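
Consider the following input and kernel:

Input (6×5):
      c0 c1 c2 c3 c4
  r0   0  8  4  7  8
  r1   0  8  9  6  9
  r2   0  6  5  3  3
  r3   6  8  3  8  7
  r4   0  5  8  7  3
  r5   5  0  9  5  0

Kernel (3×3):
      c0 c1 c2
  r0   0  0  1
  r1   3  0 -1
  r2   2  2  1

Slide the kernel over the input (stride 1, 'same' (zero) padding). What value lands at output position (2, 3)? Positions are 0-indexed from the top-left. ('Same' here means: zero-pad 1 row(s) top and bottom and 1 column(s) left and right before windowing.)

The receptive field on the zero-padded input at this output position is [9 6 9 / 5 3 3 / 3 8 7]. Elementwise product with the kernel and sum: 9·1 + 5·3 + 3·-1 + 3·2 + 8·2 + 7·1.

50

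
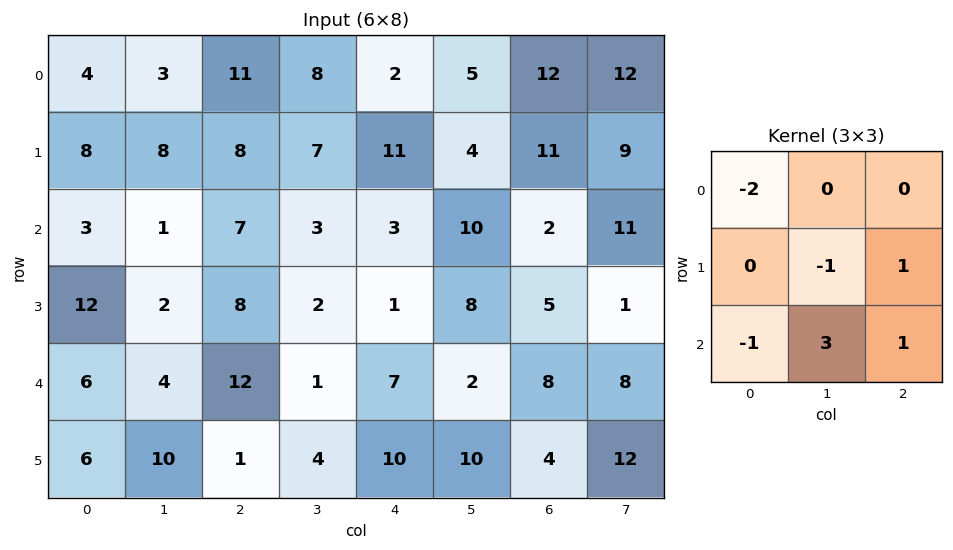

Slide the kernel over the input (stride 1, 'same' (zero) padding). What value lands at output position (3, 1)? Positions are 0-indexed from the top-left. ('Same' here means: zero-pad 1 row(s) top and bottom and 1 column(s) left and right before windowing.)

The receptive field on the zero-padded input at this output position is [3 1 7 / 12 2 8 / 6 4 12]. Elementwise product with the kernel and sum: 3·-2 + 2·-1 + 8·1 + 6·-1 + 4·3 + 12·1.

18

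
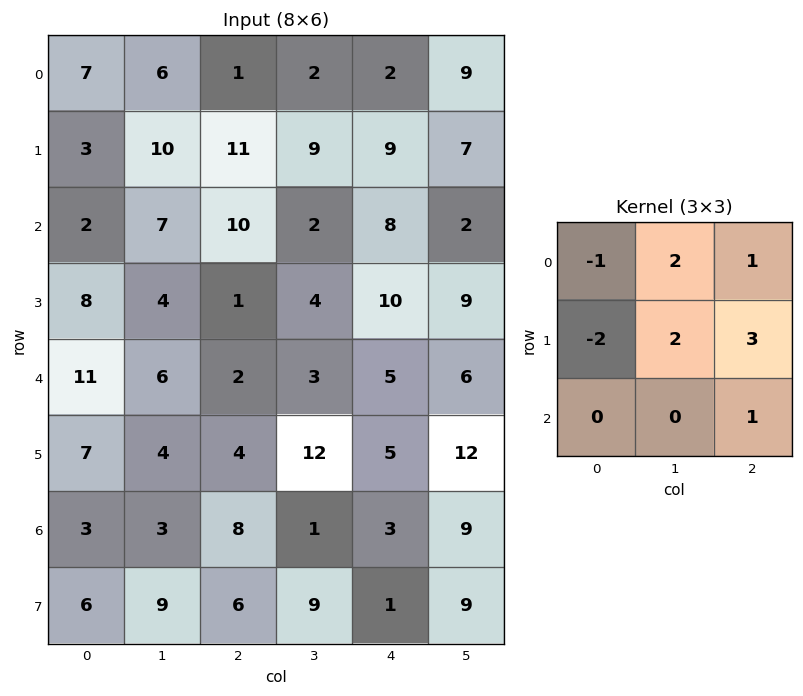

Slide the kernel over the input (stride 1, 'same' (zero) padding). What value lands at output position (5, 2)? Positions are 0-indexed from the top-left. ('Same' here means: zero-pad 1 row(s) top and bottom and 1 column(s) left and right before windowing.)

38

The receptive field on the zero-padded input at this output position is [6 2 3 / 4 4 12 / 3 8 1]. Elementwise product with the kernel and sum: 6·-1 + 2·2 + 3·1 + 4·-2 + 4·2 + 12·3 + 1·1.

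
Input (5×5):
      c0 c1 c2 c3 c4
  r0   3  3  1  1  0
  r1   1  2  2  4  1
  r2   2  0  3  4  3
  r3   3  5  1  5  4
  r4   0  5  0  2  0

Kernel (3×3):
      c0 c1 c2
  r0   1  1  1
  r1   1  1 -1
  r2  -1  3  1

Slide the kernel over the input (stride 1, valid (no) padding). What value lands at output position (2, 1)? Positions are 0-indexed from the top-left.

The receptive field on the input at this output position is [0 3 4 / 5 1 5 / 5 0 2]. Elementwise product with the kernel and sum: 0·1 + 3·1 + 4·1 + 5·1 + 1·1 + 5·-1 + 5·-1 + 0·3 + 2·1.

5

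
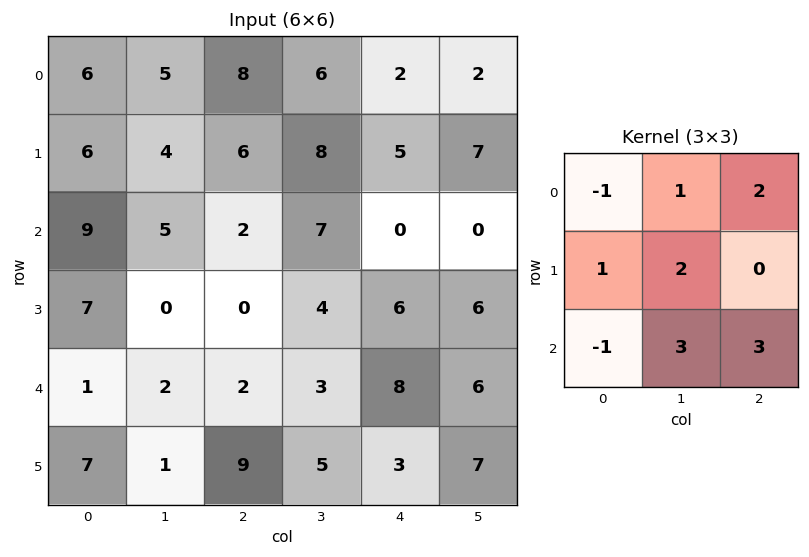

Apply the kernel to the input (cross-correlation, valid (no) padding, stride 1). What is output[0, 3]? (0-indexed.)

11

The receptive field on the input at this output position is [6 2 2 / 8 5 7 / 7 0 0]. Elementwise product with the kernel and sum: 6·-1 + 2·1 + 2·2 + 8·1 + 5·2 + 7·-1 + 0·3 + 0·3.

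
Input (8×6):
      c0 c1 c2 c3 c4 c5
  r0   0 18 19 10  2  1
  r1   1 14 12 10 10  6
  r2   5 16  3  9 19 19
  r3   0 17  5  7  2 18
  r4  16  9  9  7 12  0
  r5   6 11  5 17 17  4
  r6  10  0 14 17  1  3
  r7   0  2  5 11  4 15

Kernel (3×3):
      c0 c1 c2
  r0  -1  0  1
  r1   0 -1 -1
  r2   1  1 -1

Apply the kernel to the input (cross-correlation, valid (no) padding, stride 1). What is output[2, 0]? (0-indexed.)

The receptive field on the input at this output position is [5 16 3 / 0 17 5 / 16 9 9]. Elementwise product with the kernel and sum: 5·-1 + 3·1 + 17·-1 + 5·-1 + 16·1 + 9·1 + 9·-1.

-8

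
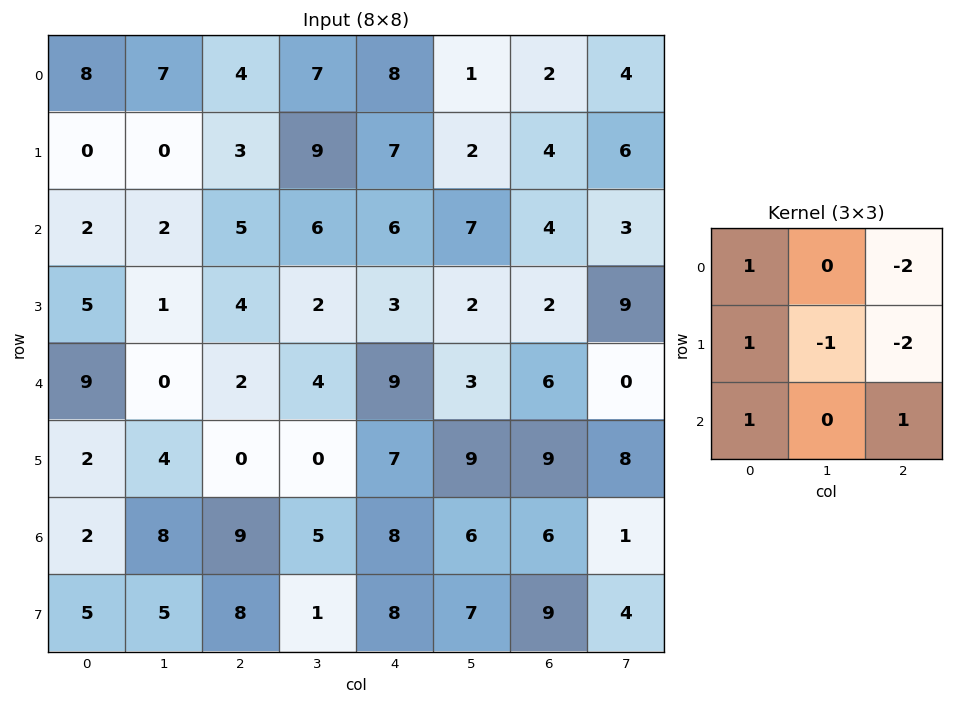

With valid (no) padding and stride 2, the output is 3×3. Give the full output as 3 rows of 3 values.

1 -21 11
-1 0 10
14 -13 -9

Output[0,0]: The receptive field on the input at this output position is [8 7 4 / 0 0 3 / 2 2 5]. Elementwise product with the kernel and sum: 8·1 + 4·-2 + 0·1 + 0·-1 + 3·-2 + 2·1 + 5·1.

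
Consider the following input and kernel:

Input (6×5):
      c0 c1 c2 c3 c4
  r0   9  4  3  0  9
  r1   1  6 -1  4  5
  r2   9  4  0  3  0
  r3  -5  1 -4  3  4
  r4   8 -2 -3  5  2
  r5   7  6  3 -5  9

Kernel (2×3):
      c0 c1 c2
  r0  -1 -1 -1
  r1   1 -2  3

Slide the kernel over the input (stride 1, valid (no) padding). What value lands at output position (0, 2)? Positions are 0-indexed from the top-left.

-6

The receptive field on the input at this output position is [3 0 9 / -1 4 5]. Elementwise product with the kernel and sum: 3·-1 + 0·-1 + 9·-1 + -1·1 + 4·-2 + 5·3.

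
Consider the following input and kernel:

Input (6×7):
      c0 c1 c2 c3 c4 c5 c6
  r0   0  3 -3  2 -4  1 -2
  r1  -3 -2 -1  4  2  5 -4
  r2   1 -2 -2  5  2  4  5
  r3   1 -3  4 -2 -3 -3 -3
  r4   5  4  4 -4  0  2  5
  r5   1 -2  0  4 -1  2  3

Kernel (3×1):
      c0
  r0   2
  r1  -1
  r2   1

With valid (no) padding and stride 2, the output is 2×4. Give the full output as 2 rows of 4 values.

Output[0,0]: The receptive field on the input at this output position is [0 / -3 / 1]. Elementwise product with the kernel and sum: 0·2 + -3·-1 + 1·1.

4 -7 -8 5
6 -4 7 18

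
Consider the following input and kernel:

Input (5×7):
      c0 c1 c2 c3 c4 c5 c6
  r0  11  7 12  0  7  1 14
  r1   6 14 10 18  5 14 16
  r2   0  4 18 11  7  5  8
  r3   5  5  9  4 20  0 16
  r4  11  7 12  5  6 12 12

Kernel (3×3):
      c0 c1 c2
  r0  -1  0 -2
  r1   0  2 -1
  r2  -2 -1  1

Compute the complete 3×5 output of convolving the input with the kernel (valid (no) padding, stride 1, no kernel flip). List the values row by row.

-3 -20 -35 -30 -34
-42 -40 -7 -65 -59
-52 -33 -67 15 -51

Output[0,0]: The receptive field on the input at this output position is [11 7 12 / 6 14 10 / 0 4 18]. Elementwise product with the kernel and sum: 11·-1 + 12·-2 + 14·2 + 10·-1 + 0·-2 + 4·-1 + 18·1.
Output[0,1]: The receptive field on the input at this output position is [7 12 0 / 14 10 18 / 4 18 11]. Elementwise product with the kernel and sum: 7·-1 + 0·-2 + 10·2 + 18·-1 + 4·-2 + 18·-1 + 11·1.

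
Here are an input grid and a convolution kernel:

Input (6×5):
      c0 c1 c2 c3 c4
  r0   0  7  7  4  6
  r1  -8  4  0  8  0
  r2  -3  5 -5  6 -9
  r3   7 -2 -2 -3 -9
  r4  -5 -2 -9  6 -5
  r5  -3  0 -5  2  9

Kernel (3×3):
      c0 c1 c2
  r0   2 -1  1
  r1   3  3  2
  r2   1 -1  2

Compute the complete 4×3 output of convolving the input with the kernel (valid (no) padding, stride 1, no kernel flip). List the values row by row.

-30 61 11
-19 22 -40
-26 22 -83
-38 -17 -18

Output[0,0]: The receptive field on the input at this output position is [0 7 7 / -8 4 0 / -3 5 -5]. Elementwise product with the kernel and sum: 0·2 + 7·-1 + 7·1 + -8·3 + 4·3 + 0·2 + -3·1 + 5·-1 + -5·2.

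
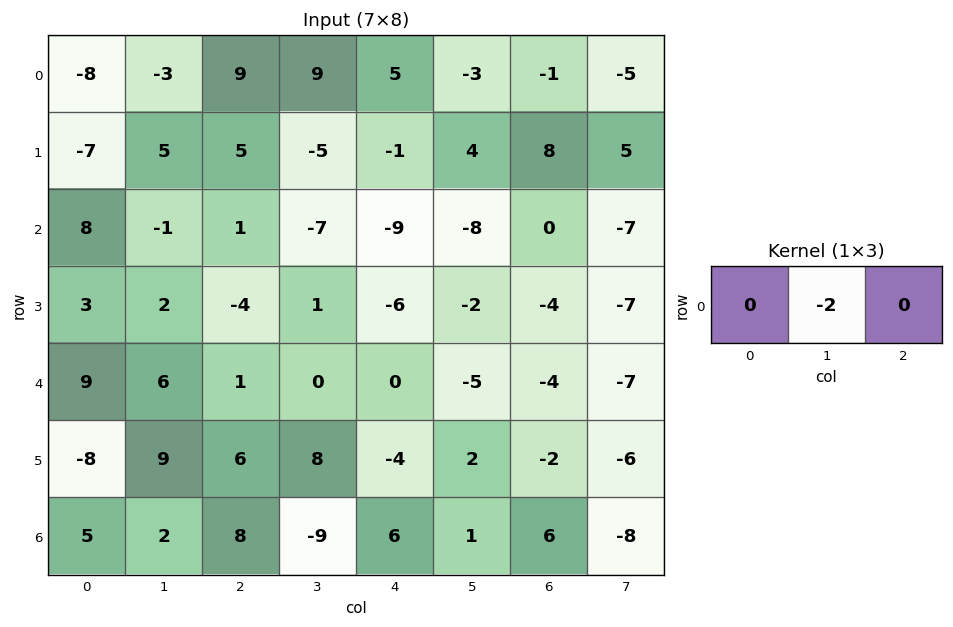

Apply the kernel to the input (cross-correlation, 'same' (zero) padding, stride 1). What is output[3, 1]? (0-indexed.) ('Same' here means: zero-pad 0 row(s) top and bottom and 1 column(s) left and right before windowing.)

-4

The receptive field on the zero-padded input at this output position is [3 2 -4]. Elementwise product with the kernel and sum: 2·-2.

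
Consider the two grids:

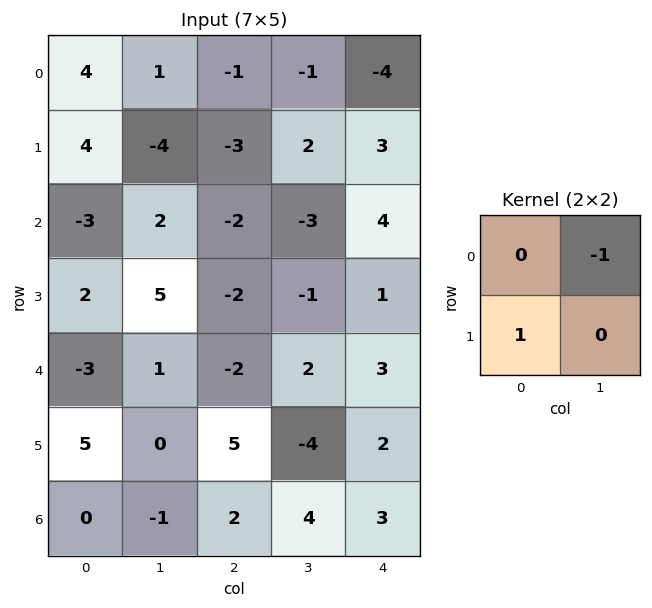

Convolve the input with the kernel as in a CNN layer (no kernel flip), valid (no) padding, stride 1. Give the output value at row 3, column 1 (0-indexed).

3

The receptive field on the input at this output position is [5 -2 / 1 -2]. Elementwise product with the kernel and sum: -2·-1 + 1·1.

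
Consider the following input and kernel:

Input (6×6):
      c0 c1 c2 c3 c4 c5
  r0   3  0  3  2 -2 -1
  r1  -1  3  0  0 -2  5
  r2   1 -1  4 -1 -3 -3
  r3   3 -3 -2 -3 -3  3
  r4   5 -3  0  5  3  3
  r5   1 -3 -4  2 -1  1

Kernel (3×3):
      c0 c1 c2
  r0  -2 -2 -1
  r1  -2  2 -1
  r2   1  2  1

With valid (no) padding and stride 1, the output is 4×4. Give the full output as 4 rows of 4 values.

2 -8 -7 -18
-17 -5 -16 -8
-15 2 11 22
-23 5 19 3

Output[0,0]: The receptive field on the input at this output position is [3 0 3 / -1 3 0 / 1 -1 4]. Elementwise product with the kernel and sum: 3·-2 + 0·-2 + 3·-1 + -1·-2 + 3·2 + 0·-1 + 1·1 + -1·2 + 4·1.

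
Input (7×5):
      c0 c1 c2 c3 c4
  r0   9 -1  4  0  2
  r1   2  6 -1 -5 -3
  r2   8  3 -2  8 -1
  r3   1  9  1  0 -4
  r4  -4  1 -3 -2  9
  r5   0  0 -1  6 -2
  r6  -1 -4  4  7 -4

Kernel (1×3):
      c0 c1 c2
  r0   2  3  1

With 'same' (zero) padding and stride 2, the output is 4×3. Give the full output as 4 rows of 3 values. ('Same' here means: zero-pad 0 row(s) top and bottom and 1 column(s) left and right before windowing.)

26 10 6
27 8 13
-11 -9 23
-7 11 2

Output[0,0]: The receptive field on the zero-padded input at this output position is [0 9 -1]. Elementwise product with the kernel and sum: 0·2 + 9·3 + -1·1.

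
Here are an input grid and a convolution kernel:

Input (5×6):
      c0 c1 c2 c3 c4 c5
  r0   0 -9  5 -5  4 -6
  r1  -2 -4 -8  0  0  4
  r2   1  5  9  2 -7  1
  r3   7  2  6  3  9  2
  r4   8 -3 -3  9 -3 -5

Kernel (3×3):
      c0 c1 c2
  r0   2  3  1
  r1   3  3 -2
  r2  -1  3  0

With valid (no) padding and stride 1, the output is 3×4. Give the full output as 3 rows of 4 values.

Output[0,0]: The receptive field on the input at this output position is [0 -9 5 / -2 -4 -8 / 1 5 9]. Elementwise product with the kernel and sum: 0·2 + -9·3 + 5·1 + -2·3 + -4·3 + -8·-2 + 1·-1 + 5·3.
Output[0,1]: The receptive field on the input at this output position is [-9 5 -5 / -4 -8 0 / 5 9 2]. Elementwise product with the kernel and sum: -9·2 + 5·3 + -5·1 + -4·3 + -8·3 + 0·-2 + 5·-1 + 9·3.

-10 -22 -28 -35
-25 22 34 11
24 51 56 -2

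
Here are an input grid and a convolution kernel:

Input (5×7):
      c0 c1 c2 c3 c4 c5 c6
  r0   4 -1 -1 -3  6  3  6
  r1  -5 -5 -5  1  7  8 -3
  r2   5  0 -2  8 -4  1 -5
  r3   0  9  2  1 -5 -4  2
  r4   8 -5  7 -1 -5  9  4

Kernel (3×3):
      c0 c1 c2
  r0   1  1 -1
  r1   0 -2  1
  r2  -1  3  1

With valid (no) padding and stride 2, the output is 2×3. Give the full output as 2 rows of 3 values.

2 17 -14
-25 -12 48

Output[0,0]: The receptive field on the input at this output position is [4 -1 -1 / -5 -5 -5 / 5 0 -2]. Elementwise product with the kernel and sum: 4·1 + -1·1 + -1·-1 + -5·-2 + -5·1 + 5·-1 + 0·3 + -2·1.
Output[0,1]: The receptive field on the input at this output position is [-1 -3 6 / -5 1 7 / -2 8 -4]. Elementwise product with the kernel and sum: -1·1 + -3·1 + 6·-1 + 1·-2 + 7·1 + -2·-1 + 8·3 + -4·1.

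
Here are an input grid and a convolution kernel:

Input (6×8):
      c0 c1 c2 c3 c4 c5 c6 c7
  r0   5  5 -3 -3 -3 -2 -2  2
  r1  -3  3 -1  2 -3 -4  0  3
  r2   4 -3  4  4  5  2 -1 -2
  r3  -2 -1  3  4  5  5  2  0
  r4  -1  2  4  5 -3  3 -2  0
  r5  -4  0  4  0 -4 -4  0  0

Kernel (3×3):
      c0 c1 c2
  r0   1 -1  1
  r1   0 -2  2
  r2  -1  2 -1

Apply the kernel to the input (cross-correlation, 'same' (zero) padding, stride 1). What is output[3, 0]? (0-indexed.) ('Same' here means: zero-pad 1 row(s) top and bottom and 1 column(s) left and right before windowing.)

-9

The receptive field on the zero-padded input at this output position is [0 4 -3 / 0 -2 -1 / 0 -1 2]. Elementwise product with the kernel and sum: 0·1 + 4·-1 + -3·1 + -2·-2 + -1·2 + 0·-1 + -1·2 + 2·-1.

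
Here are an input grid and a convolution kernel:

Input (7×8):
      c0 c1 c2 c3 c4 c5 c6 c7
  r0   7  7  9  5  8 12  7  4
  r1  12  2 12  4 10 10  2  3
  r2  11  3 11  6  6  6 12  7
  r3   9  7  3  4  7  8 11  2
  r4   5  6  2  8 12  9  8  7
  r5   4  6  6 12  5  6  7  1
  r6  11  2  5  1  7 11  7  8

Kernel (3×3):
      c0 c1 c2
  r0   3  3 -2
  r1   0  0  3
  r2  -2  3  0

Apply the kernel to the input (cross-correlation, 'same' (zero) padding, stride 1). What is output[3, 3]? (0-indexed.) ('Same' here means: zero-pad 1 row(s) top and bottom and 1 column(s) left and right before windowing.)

80

The receptive field on the zero-padded input at this output position is [11 6 6 / 3 4 7 / 2 8 12]. Elementwise product with the kernel and sum: 11·3 + 6·3 + 6·-2 + 7·3 + 2·-2 + 8·3.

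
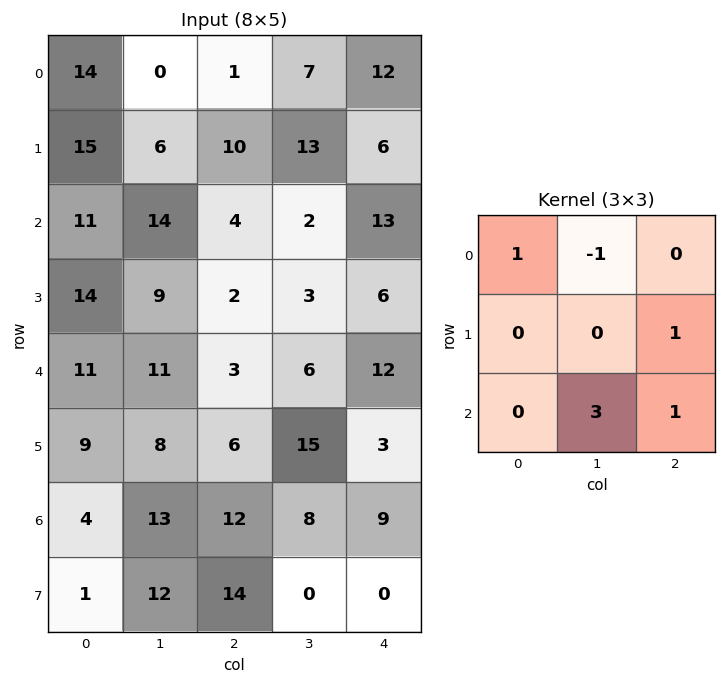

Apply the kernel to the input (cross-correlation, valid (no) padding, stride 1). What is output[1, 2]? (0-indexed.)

25

The receptive field on the input at this output position is [10 13 6 / 4 2 13 / 2 3 6]. Elementwise product with the kernel and sum: 10·1 + 13·-1 + 13·1 + 3·3 + 6·1.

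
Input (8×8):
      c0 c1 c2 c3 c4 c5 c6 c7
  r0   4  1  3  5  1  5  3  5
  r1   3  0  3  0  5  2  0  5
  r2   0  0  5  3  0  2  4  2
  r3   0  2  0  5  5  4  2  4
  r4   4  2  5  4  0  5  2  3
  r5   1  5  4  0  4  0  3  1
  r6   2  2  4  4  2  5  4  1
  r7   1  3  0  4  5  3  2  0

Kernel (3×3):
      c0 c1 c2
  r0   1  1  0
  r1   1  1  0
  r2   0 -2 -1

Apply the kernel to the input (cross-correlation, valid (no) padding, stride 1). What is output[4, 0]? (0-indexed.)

4

The receptive field on the input at this output position is [4 2 5 / 1 5 4 / 2 2 4]. Elementwise product with the kernel and sum: 4·1 + 2·1 + 1·1 + 5·1 + 2·-2 + 4·-1.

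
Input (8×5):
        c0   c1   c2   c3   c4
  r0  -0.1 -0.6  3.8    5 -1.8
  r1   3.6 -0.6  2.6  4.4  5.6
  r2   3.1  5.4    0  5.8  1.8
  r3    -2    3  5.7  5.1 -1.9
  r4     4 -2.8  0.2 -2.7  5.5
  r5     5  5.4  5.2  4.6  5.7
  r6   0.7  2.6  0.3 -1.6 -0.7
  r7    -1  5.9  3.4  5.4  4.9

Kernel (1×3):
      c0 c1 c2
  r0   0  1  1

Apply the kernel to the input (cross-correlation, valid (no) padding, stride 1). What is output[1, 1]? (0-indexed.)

7

The receptive field on the input at this output position is [-0.6 2.6 4.4]. Elementwise product with the kernel and sum: 2.6·1 + 4.4·1.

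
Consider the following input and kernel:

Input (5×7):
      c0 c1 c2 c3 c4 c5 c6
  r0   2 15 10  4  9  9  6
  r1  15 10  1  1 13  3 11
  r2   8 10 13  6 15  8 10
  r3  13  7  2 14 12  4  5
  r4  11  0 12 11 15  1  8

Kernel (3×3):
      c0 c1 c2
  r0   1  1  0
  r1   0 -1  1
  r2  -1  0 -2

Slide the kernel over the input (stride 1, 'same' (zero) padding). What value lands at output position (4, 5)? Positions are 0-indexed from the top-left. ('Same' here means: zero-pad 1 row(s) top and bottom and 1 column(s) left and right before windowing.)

23

The receptive field on the zero-padded input at this output position is [12 4 5 / 15 1 8 / 0 0 0]. Elementwise product with the kernel and sum: 12·1 + 4·1 + 1·-1 + 8·1 + 0·-1 + 0·-2.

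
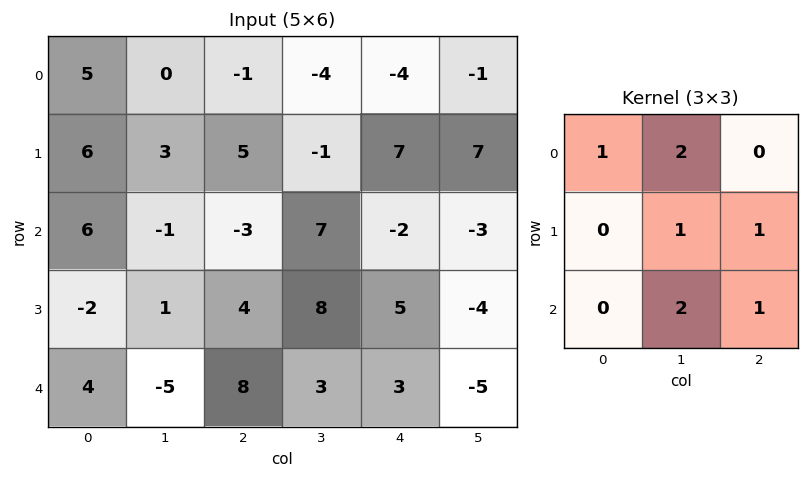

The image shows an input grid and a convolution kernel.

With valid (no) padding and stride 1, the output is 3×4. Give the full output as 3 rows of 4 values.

8 3 9 -5
14 33 29 14
7 24 33 5

Output[0,0]: The receptive field on the input at this output position is [5 0 -1 / 6 3 5 / 6 -1 -3]. Elementwise product with the kernel and sum: 5·1 + 0·2 + 3·1 + 5·1 + -1·2 + -3·1.
Output[0,1]: The receptive field on the input at this output position is [0 -1 -4 / 3 5 -1 / -1 -3 7]. Elementwise product with the kernel and sum: 0·1 + -1·2 + 5·1 + -1·1 + -3·2 + 7·1.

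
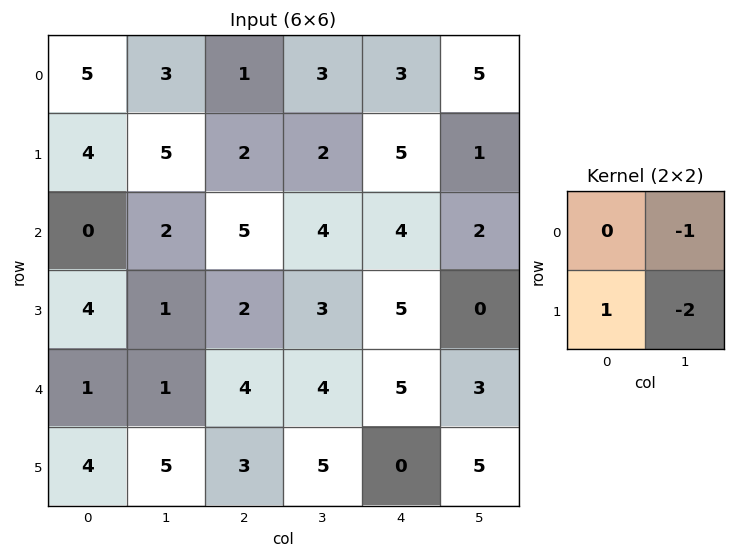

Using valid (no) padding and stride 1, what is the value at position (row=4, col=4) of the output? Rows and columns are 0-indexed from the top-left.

The receptive field on the input at this output position is [5 3 / 0 5]. Elementwise product with the kernel and sum: 3·-1 + 0·1 + 5·-2.

-13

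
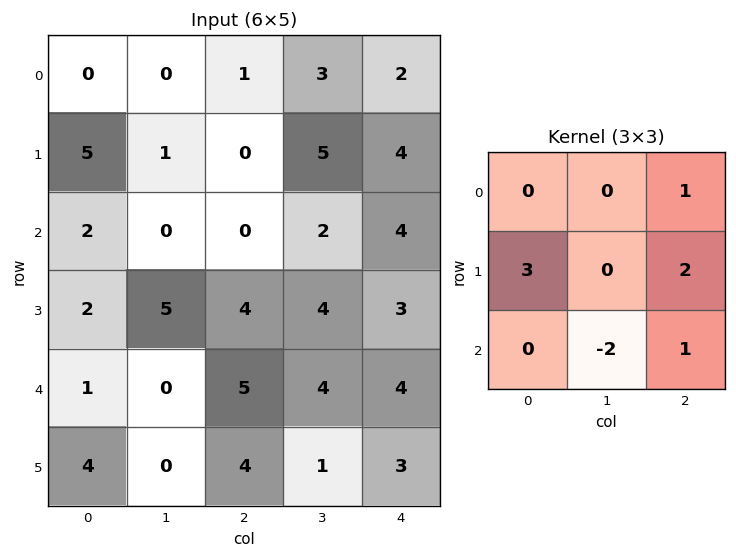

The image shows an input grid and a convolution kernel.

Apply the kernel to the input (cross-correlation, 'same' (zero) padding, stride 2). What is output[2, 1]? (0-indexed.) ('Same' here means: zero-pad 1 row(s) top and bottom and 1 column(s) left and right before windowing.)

5

The receptive field on the zero-padded input at this output position is [5 4 4 / 0 5 4 / 0 4 1]. Elementwise product with the kernel and sum: 4·1 + 0·3 + 4·2 + 4·-2 + 1·1.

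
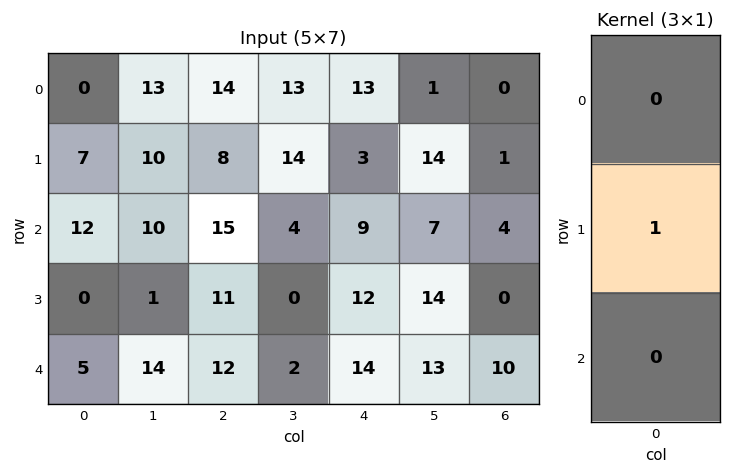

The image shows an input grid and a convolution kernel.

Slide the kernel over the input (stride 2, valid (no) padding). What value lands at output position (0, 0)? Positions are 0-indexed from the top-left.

7

The receptive field on the input at this output position is [0 / 7 / 12]. Elementwise product with the kernel and sum: 7·1.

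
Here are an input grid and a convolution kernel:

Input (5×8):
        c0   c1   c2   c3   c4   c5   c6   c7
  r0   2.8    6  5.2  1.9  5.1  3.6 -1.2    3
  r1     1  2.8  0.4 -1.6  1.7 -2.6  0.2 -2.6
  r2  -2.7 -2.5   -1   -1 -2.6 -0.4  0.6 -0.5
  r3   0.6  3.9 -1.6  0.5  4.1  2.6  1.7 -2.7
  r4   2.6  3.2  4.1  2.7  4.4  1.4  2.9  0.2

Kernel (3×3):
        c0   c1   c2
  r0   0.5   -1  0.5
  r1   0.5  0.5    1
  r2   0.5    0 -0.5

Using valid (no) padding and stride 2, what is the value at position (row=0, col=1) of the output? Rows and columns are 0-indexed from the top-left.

The receptive field on the input at this output position is [5.2 1.9 5.1 / 0.4 -1.6 1.7 / -1 -1 -2.6]. Elementwise product with the kernel and sum: 5.2·0.5 + 1.9·-1 + 5.1·0.5 + 0.4·0.5 + -1.6·0.5 + 1.7·1 + -1·0.5 + -2.6·-0.5.

5.15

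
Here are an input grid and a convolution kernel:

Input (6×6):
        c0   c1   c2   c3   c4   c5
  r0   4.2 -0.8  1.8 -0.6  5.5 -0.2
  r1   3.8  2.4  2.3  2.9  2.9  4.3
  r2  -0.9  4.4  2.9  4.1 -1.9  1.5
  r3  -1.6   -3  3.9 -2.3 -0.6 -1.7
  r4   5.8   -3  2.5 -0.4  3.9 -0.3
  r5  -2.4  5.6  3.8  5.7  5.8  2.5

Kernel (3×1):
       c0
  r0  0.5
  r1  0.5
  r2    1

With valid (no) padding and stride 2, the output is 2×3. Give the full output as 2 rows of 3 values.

Output[0,0]: The receptive field on the input at this output position is [4.2 / 3.8 / -0.9]. Elementwise product with the kernel and sum: 4.2·0.5 + 3.8·0.5 + -0.9·1.
Output[0,1]: The receptive field on the input at this output position is [1.8 / 2.3 / 2.9]. Elementwise product with the kernel and sum: 1.8·0.5 + 2.3·0.5 + 2.9·1.

3.1 4.95 2.3
4.55 5.9 2.65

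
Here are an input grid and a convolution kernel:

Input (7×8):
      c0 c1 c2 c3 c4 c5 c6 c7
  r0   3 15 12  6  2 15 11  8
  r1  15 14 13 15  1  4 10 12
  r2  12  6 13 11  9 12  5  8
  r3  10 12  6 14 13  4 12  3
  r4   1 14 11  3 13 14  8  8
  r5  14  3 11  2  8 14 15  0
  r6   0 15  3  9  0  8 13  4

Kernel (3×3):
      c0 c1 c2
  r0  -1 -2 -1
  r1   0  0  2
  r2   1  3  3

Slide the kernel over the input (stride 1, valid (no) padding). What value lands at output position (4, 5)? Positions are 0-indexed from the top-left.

The receptive field on the input at this output position is [14 8 8 / 14 15 0 / 8 13 4]. Elementwise product with the kernel and sum: 14·-1 + 8·-2 + 8·-1 + 0·2 + 8·1 + 13·3 + 4·3.

21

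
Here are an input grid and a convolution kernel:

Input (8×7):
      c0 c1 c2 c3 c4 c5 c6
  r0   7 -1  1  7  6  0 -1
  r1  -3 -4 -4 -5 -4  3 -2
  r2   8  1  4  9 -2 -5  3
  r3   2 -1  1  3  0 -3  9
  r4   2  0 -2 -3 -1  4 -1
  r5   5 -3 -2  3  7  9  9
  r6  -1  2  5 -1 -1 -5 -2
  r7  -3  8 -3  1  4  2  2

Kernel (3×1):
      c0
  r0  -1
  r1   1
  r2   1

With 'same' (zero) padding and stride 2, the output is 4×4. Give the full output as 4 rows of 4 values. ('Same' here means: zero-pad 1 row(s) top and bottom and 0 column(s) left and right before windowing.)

Output[0,0]: The receptive field on the zero-padded input at this output position is [0 / 7 / -3]. Elementwise product with the kernel and sum: 0·-1 + 7·1 + -3·1.

4 -3 2 -3
13 9 2 14
5 -5 6 -1
-9 4 -4 -9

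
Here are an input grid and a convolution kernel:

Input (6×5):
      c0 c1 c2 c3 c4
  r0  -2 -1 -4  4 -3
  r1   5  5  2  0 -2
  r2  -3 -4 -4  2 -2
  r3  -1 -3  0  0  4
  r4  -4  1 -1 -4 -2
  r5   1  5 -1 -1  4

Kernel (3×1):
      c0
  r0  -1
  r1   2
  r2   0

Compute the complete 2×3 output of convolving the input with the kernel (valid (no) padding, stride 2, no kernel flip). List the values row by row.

12 8 -1
1 4 10

Output[0,0]: The receptive field on the input at this output position is [-2 / 5 / -3]. Elementwise product with the kernel and sum: -2·-1 + 5·2.
Output[0,1]: The receptive field on the input at this output position is [-4 / 2 / -4]. Elementwise product with the kernel and sum: -4·-1 + 2·2.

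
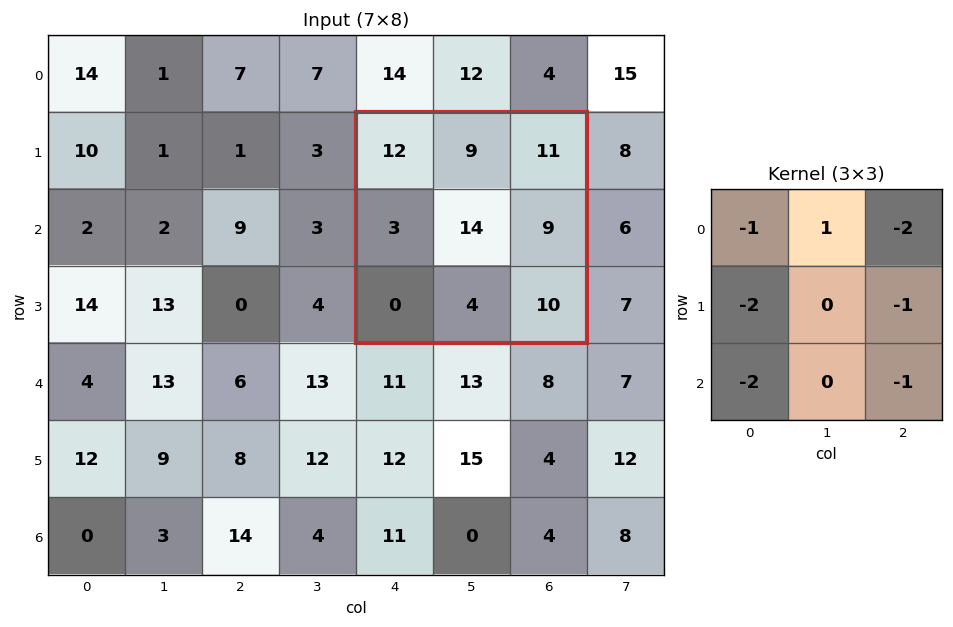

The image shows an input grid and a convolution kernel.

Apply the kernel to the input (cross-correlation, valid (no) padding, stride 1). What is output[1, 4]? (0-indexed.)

-50

The receptive field on the input at this output position is [12 9 11 / 3 14 9 / 0 4 10]. Elementwise product with the kernel and sum: 12·-1 + 9·1 + 11·-2 + 3·-2 + 9·-1 + 0·-2 + 10·-1.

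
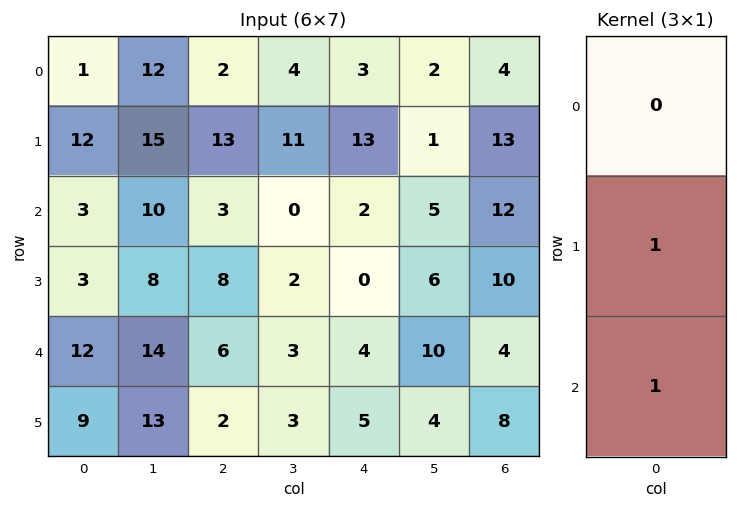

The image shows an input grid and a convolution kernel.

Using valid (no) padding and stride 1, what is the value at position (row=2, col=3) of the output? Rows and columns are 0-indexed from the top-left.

5

The receptive field on the input at this output position is [0 / 2 / 3]. Elementwise product with the kernel and sum: 2·1 + 3·1.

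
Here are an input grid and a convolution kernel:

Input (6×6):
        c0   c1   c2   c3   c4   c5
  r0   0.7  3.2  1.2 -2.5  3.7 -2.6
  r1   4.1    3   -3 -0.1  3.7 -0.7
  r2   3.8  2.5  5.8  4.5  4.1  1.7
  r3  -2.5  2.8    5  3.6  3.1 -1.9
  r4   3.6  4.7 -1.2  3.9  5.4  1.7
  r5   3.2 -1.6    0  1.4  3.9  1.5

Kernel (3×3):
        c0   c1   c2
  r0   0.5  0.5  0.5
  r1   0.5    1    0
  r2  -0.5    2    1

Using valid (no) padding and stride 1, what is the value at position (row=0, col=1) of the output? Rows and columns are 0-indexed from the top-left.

14.3

The receptive field on the input at this output position is [3.2 1.2 -2.5 / 3 -3 -0.1 / 2.5 5.8 4.5]. Elementwise product with the kernel and sum: 3.2·0.5 + 1.2·0.5 + -2.5·0.5 + 3·0.5 + -3·1 + 2.5·-0.5 + 5.8·2 + 4.5·1.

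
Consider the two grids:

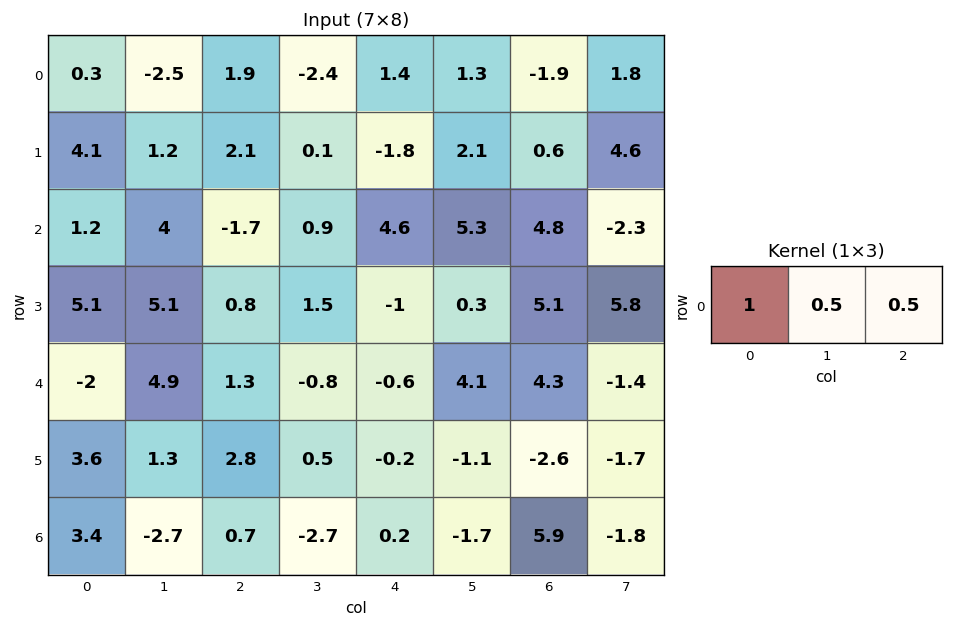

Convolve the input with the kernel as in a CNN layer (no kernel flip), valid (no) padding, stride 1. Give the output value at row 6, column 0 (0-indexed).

2.4

The receptive field on the input at this output position is [3.4 -2.7 0.7]. Elementwise product with the kernel and sum: 3.4·1 + -2.7·0.5 + 0.7·0.5.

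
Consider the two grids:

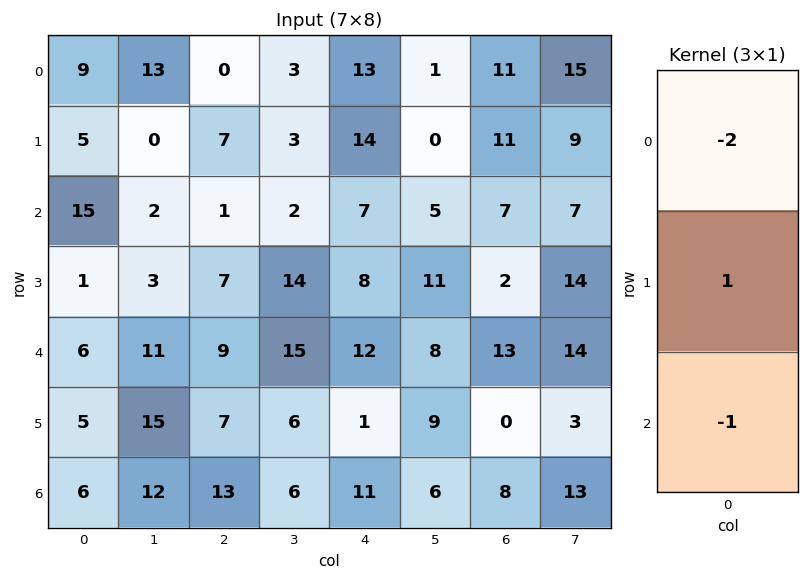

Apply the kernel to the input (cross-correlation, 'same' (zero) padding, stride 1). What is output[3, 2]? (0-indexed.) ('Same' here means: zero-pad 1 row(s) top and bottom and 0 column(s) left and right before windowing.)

The receptive field on the zero-padded input at this output position is [1 / 7 / 9]. Elementwise product with the kernel and sum: 1·-2 + 7·1 + 9·-1.

-4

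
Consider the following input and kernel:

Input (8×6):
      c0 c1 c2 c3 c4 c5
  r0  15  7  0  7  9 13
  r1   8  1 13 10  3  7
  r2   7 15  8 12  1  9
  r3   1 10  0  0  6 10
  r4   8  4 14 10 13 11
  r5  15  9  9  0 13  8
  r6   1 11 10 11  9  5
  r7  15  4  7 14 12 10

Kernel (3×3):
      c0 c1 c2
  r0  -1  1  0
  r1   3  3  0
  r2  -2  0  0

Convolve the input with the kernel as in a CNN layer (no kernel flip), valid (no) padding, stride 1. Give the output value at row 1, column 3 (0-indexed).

The receptive field on the input at this output position is [10 3 7 / 12 1 9 / 0 6 10]. Elementwise product with the kernel and sum: 10·-1 + 3·1 + 12·3 + 1·3 + 0·-2.

32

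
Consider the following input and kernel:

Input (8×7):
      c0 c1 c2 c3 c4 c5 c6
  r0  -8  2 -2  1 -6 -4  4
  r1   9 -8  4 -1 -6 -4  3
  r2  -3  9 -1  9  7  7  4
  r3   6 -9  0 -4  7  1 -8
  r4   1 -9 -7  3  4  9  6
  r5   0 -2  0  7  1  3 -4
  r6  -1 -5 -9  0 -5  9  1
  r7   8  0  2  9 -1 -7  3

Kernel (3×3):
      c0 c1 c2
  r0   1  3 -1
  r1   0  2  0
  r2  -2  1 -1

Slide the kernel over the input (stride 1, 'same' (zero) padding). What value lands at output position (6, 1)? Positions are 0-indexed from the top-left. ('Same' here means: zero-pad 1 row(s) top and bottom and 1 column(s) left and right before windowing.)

The receptive field on the zero-padded input at this output position is [0 -2 0 / -1 -5 -9 / 8 0 2]. Elementwise product with the kernel and sum: 0·1 + -2·3 + 0·-1 + -5·2 + 8·-2 + 0·1 + 2·-1.

-34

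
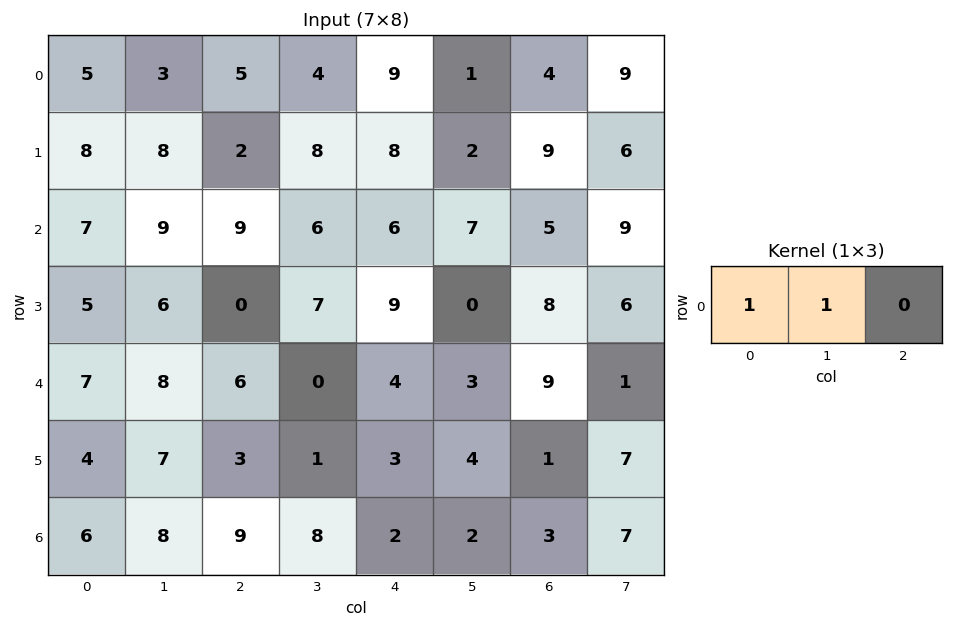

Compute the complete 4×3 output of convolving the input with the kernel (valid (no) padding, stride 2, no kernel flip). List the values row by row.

Output[0,0]: The receptive field on the input at this output position is [5 3 5]. Elementwise product with the kernel and sum: 5·1 + 3·1.

8 9 10
16 15 13
15 6 7
14 17 4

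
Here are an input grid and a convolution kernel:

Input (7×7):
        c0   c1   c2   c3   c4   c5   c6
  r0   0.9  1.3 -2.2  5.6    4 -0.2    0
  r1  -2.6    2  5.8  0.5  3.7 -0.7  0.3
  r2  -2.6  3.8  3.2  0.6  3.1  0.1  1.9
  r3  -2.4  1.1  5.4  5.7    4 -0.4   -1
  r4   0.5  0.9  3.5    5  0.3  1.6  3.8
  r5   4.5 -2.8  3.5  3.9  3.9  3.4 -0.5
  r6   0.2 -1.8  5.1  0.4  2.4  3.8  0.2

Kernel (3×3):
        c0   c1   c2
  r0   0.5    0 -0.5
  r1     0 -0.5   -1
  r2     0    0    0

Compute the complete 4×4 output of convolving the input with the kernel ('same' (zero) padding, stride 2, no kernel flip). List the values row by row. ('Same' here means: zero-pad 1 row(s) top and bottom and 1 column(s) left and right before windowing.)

Output[0,0]: The receptive field on the zero-padded input at this output position is [0 0 0 / 0 0.9 1.3 / 0 -2.6 2]. Elementwise product with the kernel and sum: 0·0.5 + 0·-0.5 + 0.9·-0.5 + 1.3·-1.
Output[0,1]: The receptive field on the zero-padded input at this output position is [0 0 0 / 1.3 -2.2 5.6 / 2 5.8 0.5]. Elementwise product with the kernel and sum: 0·0.5 + 0·-0.5 + -2.2·-0.5 + 5.6·-1.

-1.75 -4.5 -1.8 0
-3.5 -1.45 -1.05 -1.3
-1.7 -9.05 1.3 -2.1
3.1 -6.3 -4.75 1.6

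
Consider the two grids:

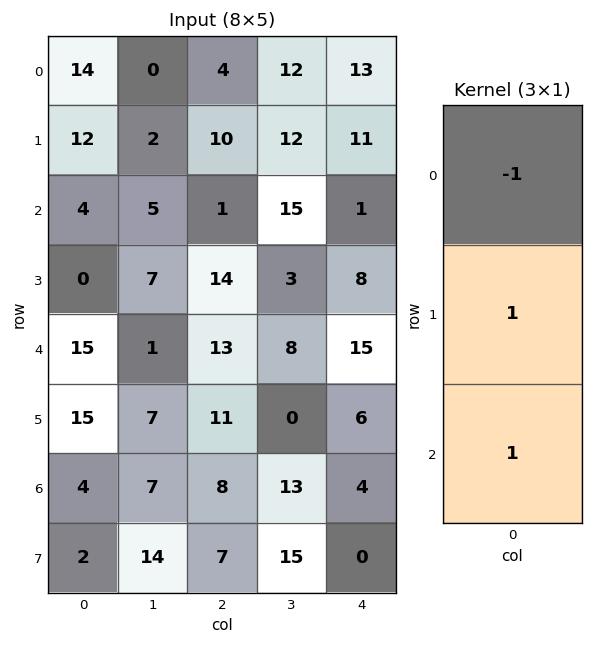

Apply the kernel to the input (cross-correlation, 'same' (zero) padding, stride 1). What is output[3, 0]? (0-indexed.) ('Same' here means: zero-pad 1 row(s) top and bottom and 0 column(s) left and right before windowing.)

The receptive field on the zero-padded input at this output position is [4 / 0 / 15]. Elementwise product with the kernel and sum: 4·-1 + 0·1 + 15·1.

11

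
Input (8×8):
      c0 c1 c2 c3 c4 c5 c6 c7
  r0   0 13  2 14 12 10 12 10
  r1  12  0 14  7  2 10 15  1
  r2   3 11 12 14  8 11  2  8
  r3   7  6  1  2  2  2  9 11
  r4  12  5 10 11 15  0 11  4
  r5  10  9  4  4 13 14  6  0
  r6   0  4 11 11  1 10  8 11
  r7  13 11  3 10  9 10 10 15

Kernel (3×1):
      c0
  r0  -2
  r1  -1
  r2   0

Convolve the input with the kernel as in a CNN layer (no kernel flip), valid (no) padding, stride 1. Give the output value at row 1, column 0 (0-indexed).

The receptive field on the input at this output position is [12 / 3 / 7]. Elementwise product with the kernel and sum: 12·-2 + 3·-1.

-27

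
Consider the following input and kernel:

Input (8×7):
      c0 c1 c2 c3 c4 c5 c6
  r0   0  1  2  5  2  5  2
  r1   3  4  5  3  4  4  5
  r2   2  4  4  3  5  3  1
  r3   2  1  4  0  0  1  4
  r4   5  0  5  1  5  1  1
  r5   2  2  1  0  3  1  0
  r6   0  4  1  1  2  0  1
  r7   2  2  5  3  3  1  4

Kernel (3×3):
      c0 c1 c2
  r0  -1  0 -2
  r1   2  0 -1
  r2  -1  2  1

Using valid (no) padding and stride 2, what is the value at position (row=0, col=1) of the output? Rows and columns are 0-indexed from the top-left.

7

The receptive field on the input at this output position is [2 5 2 / 5 3 4 / 4 3 5]. Elementwise product with the kernel and sum: 2·-1 + 2·-2 + 5·2 + 4·-1 + 4·-1 + 3·2 + 5·1.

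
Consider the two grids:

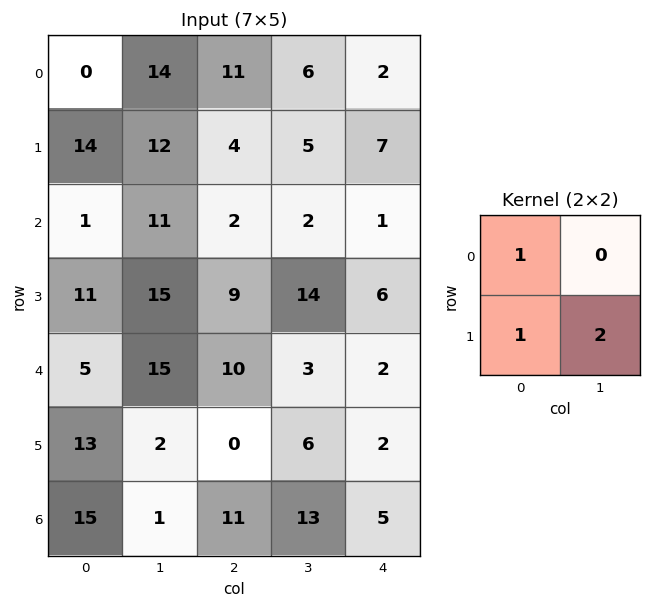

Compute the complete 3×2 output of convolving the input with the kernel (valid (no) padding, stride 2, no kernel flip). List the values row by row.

38 25
42 39
22 22

Output[0,0]: The receptive field on the input at this output position is [0 14 / 14 12]. Elementwise product with the kernel and sum: 0·1 + 14·1 + 12·2.
Output[0,1]: The receptive field on the input at this output position is [11 6 / 4 5]. Elementwise product with the kernel and sum: 11·1 + 4·1 + 5·2.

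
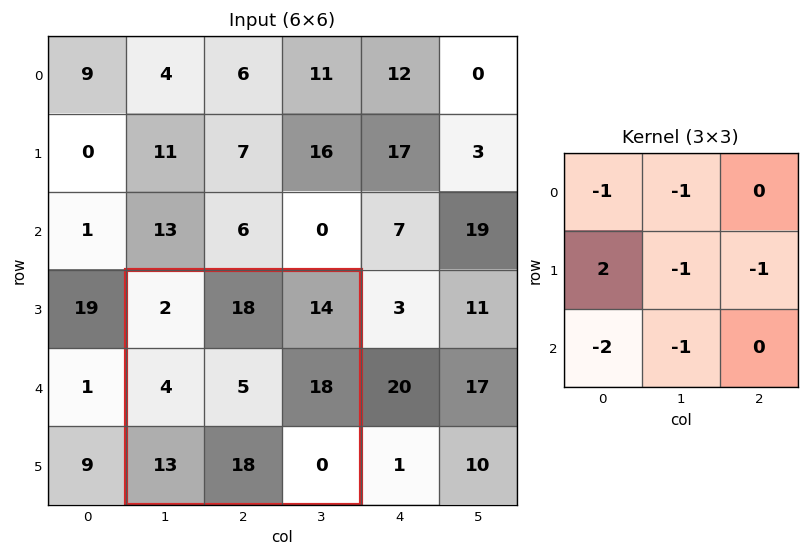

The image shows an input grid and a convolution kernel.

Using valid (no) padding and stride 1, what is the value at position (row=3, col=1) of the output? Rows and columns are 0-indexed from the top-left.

-79

The receptive field on the input at this output position is [2 18 14 / 4 5 18 / 13 18 0]. Elementwise product with the kernel and sum: 2·-1 + 18·-1 + 4·2 + 5·-1 + 18·-1 + 13·-2 + 18·-1.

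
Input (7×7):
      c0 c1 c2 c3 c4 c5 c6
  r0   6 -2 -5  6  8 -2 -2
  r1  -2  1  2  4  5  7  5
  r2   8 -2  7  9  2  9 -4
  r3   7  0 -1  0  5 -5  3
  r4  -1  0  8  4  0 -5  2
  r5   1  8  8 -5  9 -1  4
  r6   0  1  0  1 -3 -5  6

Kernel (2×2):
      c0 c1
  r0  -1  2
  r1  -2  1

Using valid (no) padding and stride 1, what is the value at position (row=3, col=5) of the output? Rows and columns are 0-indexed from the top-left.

23

The receptive field on the input at this output position is [-5 3 / -5 2]. Elementwise product with the kernel and sum: -5·-1 + 3·2 + -5·-2 + 2·1.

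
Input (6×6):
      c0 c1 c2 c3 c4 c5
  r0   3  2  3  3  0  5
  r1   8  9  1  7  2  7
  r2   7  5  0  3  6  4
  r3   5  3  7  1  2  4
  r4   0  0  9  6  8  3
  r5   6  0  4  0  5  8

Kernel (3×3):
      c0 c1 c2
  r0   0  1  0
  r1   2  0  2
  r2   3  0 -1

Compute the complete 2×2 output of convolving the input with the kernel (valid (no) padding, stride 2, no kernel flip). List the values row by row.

41 3
20 40

Output[0,0]: The receptive field on the input at this output position is [3 2 3 / 8 9 1 / 7 5 0]. Elementwise product with the kernel and sum: 2·1 + 8·2 + 1·2 + 7·3 + 0·-1.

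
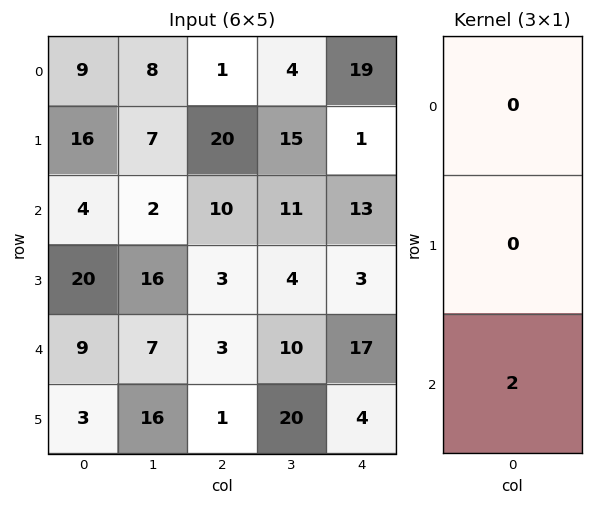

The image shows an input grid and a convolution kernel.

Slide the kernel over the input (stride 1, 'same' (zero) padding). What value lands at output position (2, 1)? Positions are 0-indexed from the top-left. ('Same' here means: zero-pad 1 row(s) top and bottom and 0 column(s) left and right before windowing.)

32

The receptive field on the zero-padded input at this output position is [7 / 2 / 16]. Elementwise product with the kernel and sum: 16·2.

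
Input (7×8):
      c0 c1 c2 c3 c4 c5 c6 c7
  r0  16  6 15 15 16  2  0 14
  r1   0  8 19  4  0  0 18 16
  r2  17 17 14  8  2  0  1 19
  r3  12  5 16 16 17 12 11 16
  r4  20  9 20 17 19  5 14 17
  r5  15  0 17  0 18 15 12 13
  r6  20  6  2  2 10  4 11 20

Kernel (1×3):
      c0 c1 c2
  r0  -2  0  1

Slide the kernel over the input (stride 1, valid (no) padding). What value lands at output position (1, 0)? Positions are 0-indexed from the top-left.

19

The receptive field on the input at this output position is [0 8 19]. Elementwise product with the kernel and sum: 0·-2 + 19·1.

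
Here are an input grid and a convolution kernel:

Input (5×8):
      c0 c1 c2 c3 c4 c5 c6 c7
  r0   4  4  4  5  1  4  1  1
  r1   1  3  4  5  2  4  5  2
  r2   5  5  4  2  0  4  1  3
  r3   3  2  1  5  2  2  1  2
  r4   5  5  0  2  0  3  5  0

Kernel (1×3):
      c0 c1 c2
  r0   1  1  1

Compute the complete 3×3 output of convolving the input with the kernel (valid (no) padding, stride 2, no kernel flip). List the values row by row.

Output[0,0]: The receptive field on the input at this output position is [4 4 4]. Elementwise product with the kernel and sum: 4·1 + 4·1 + 4·1.
Output[0,1]: The receptive field on the input at this output position is [4 5 1]. Elementwise product with the kernel and sum: 4·1 + 5·1 + 1·1.

12 10 6
14 6 5
10 2 8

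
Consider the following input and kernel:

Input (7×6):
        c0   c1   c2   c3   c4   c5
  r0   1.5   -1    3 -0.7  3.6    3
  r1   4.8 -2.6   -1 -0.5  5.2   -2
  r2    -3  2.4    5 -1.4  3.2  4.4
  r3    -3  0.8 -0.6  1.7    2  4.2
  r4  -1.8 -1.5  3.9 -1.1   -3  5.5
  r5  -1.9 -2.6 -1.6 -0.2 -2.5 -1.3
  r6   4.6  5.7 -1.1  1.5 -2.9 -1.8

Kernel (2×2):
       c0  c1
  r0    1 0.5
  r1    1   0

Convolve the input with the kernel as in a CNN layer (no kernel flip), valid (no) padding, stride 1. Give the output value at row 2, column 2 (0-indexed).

The receptive field on the input at this output position is [5 -1.4 / -0.6 1.7]. Elementwise product with the kernel and sum: 5·1 + -1.4·0.5 + -0.6·1.

3.7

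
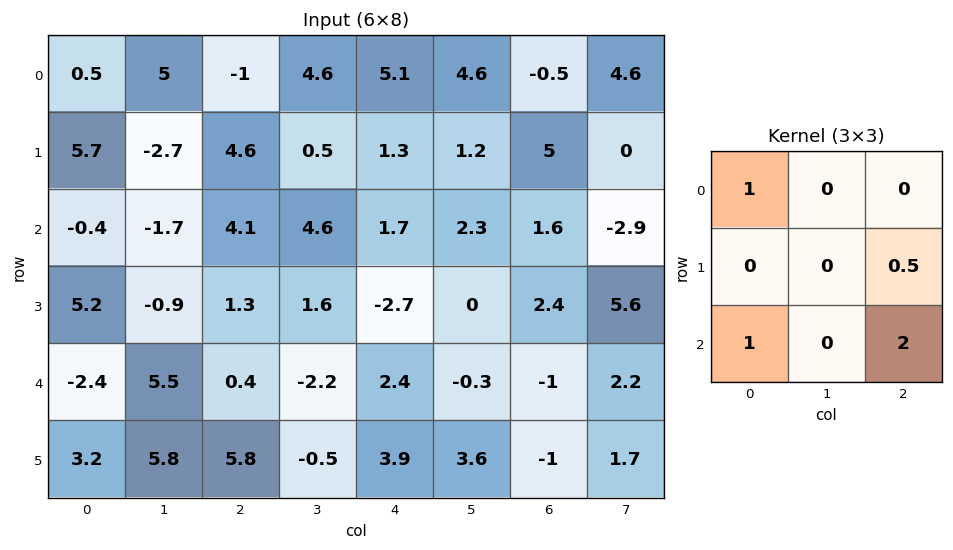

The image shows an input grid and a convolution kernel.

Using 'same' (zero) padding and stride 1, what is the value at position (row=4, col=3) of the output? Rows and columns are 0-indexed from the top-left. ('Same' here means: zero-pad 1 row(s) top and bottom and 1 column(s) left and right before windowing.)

The receptive field on the zero-padded input at this output position is [1.3 1.6 -2.7 / 0.4 -2.2 2.4 / 5.8 -0.5 3.9]. Elementwise product with the kernel and sum: 1.3·1 + 2.4·0.5 + 5.8·1 + 3.9·2.

16.1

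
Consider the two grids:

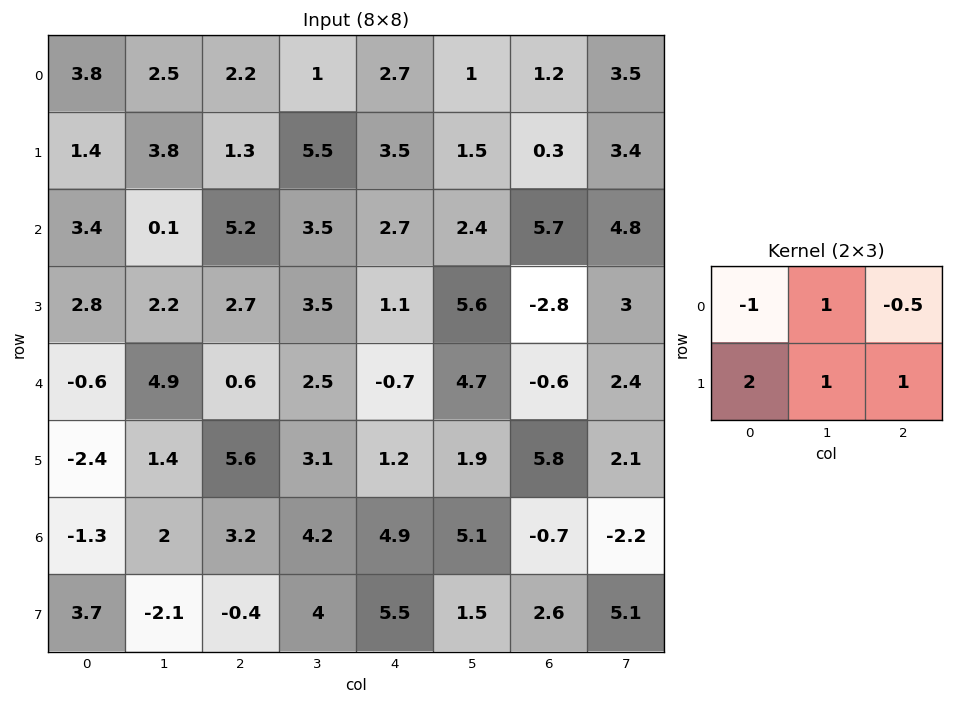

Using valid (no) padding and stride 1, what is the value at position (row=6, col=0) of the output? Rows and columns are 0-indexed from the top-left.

The receptive field on the input at this output position is [-1.3 2 3.2 / 3.7 -2.1 -0.4]. Elementwise product with the kernel and sum: -1.3·-1 + 2·1 + 3.2·-0.5 + 3.7·2 + -2.1·1 + -0.4·1.

6.6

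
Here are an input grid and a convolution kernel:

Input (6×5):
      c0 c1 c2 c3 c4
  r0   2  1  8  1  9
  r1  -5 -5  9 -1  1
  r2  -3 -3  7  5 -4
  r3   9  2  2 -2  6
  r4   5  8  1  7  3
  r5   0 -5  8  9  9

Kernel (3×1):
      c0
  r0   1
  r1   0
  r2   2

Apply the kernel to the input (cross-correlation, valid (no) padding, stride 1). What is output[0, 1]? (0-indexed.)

-5

The receptive field on the input at this output position is [1 / -5 / -3]. Elementwise product with the kernel and sum: 1·1 + -3·2.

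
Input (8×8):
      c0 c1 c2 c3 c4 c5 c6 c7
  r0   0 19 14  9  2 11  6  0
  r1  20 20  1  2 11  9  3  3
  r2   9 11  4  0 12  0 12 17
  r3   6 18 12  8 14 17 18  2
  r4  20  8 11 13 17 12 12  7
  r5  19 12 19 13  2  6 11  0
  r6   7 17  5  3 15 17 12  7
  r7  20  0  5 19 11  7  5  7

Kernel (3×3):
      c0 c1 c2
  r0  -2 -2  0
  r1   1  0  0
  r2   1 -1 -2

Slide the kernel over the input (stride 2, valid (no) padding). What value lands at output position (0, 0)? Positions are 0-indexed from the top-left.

The receptive field on the input at this output position is [0 19 14 / 20 20 1 / 9 11 4]. Elementwise product with the kernel and sum: 0·-2 + 19·-2 + 20·1 + 9·1 + 11·-1 + 4·-2.

-28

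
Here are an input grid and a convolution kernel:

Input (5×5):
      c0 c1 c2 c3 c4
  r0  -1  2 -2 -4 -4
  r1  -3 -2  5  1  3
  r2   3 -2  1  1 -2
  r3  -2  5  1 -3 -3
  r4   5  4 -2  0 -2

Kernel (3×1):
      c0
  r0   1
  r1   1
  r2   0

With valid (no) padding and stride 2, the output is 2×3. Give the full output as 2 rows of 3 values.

-4 3 -1
1 2 -5

Output[0,0]: The receptive field on the input at this output position is [-1 / -3 / 3]. Elementwise product with the kernel and sum: -1·1 + -3·1.
Output[0,1]: The receptive field on the input at this output position is [-2 / 5 / 1]. Elementwise product with the kernel and sum: -2·1 + 5·1.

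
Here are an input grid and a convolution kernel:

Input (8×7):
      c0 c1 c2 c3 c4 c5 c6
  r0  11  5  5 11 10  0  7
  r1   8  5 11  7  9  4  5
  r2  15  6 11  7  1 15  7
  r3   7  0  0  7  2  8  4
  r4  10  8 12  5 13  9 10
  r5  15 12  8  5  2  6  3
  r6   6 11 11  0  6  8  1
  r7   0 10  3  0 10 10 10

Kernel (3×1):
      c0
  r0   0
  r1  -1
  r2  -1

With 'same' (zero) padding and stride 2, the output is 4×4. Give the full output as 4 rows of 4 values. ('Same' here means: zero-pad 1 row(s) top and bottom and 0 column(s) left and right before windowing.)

-19 -16 -19 -12
-22 -11 -3 -11
-25 -20 -15 -13
-6 -14 -16 -11

Output[0,0]: The receptive field on the zero-padded input at this output position is [0 / 11 / 8]. Elementwise product with the kernel and sum: 11·-1 + 8·-1.
Output[0,1]: The receptive field on the zero-padded input at this output position is [0 / 5 / 11]. Elementwise product with the kernel and sum: 5·-1 + 11·-1.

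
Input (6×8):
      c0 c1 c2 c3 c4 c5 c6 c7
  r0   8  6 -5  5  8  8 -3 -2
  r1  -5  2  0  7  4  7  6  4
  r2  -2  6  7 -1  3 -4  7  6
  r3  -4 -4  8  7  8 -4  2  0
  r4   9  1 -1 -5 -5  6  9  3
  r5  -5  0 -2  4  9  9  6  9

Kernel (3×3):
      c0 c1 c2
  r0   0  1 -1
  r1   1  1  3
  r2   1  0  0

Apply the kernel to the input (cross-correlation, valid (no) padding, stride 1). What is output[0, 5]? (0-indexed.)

The receptive field on the input at this output position is [8 -3 -2 / 7 6 4 / -4 7 6]. Elementwise product with the kernel and sum: -3·1 + -2·-1 + 7·1 + 6·1 + 4·3 + -4·1.

20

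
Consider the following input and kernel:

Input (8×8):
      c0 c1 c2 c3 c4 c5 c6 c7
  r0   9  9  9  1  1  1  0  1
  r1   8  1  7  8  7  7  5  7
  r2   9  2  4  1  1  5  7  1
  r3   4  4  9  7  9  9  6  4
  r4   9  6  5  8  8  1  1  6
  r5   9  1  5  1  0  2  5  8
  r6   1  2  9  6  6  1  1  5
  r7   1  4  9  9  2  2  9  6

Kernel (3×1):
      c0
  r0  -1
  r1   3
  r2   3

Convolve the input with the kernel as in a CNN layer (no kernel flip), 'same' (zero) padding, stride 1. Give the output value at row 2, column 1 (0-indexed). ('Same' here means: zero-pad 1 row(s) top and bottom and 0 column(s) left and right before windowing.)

The receptive field on the zero-padded input at this output position is [1 / 2 / 4]. Elementwise product with the kernel and sum: 1·-1 + 2·3 + 4·3.

17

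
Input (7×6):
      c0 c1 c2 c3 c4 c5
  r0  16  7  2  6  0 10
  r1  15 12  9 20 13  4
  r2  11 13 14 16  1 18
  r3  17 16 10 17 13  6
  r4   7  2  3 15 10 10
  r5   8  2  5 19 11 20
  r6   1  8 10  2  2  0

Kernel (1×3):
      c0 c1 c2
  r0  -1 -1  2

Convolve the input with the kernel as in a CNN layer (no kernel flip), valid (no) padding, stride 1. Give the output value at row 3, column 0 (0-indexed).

The receptive field on the input at this output position is [17 16 10]. Elementwise product with the kernel and sum: 17·-1 + 16·-1 + 10·2.

-13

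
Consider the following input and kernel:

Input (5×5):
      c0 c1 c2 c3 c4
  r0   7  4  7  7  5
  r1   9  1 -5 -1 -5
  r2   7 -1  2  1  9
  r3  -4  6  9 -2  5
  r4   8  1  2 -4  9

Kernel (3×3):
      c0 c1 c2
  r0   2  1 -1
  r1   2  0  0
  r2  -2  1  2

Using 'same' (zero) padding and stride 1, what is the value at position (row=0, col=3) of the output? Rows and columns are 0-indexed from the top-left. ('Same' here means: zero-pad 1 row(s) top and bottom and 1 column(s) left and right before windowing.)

13

The receptive field on the zero-padded input at this output position is [0 0 0 / 7 7 5 / -5 -1 -5]. Elementwise product with the kernel and sum: 0·2 + 0·1 + 0·-1 + 7·2 + -5·-2 + -1·1 + -5·2.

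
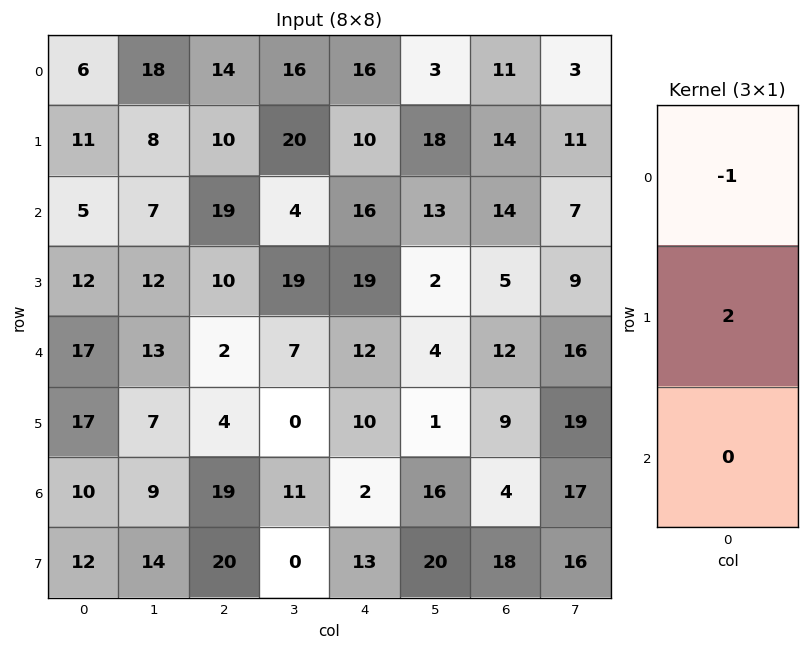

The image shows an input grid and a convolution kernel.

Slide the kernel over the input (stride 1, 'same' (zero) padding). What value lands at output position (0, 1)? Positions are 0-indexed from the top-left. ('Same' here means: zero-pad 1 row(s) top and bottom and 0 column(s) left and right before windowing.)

36

The receptive field on the zero-padded input at this output position is [0 / 18 / 8]. Elementwise product with the kernel and sum: 0·-1 + 18·2.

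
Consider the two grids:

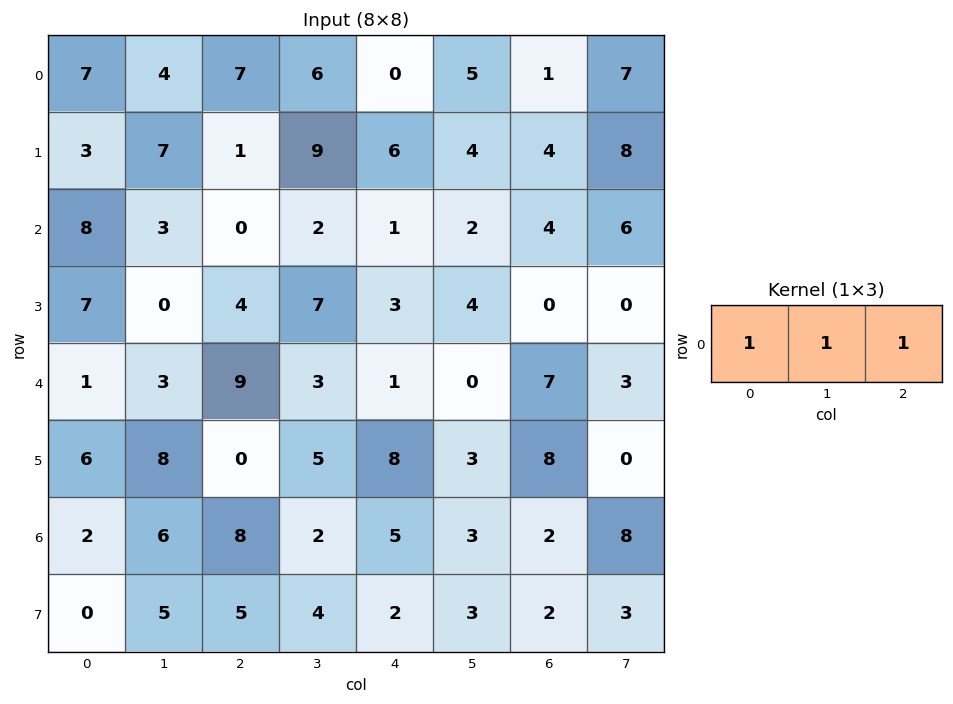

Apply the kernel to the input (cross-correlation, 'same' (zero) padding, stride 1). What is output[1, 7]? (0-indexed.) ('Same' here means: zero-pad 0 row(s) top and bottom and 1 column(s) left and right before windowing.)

The receptive field on the zero-padded input at this output position is [4 8 0]. Elementwise product with the kernel and sum: 4·1 + 8·1 + 0·1.

12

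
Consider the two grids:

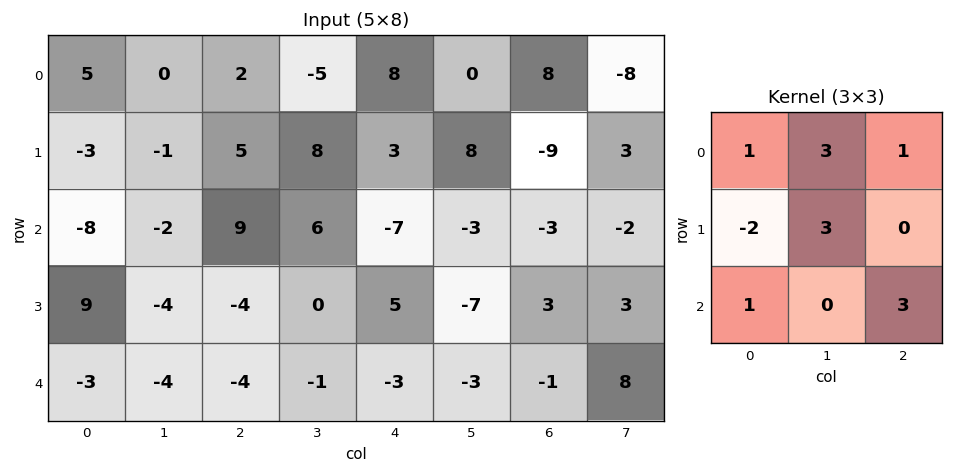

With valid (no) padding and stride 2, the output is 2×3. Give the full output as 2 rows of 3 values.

Output[0,0]: The receptive field on the input at this output position is [5 0 2 / -3 -1 5 / -8 -2 9]. Elementwise product with the kernel and sum: 5·1 + 0·3 + 2·1 + -3·-2 + -1·3 + -8·1 + 9·3.

29 -3 18
-50 15 -56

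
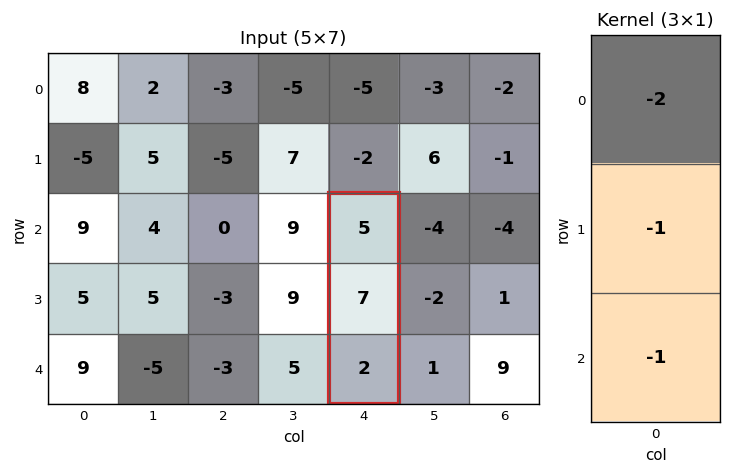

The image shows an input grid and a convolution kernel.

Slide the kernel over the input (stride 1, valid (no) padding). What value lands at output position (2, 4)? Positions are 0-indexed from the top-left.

-19

The receptive field on the input at this output position is [5 / 7 / 2]. Elementwise product with the kernel and sum: 5·-2 + 7·-1 + 2·-1.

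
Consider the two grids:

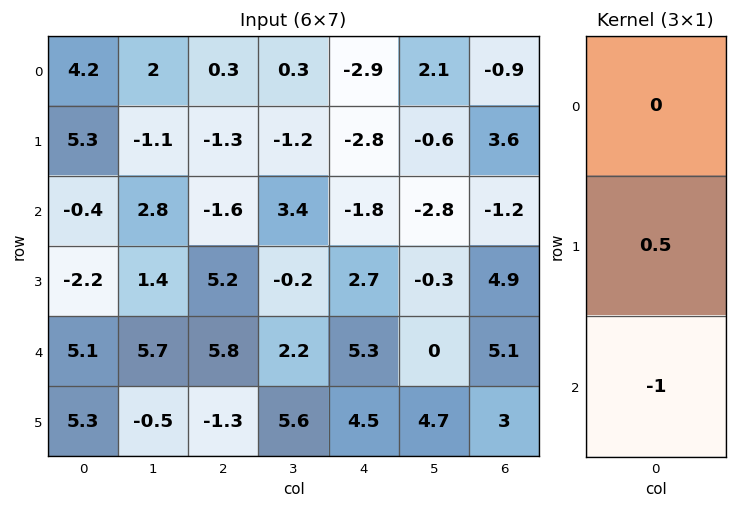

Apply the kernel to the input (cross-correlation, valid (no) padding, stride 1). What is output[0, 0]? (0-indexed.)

3.05

The receptive field on the input at this output position is [4.2 / 5.3 / -0.4]. Elementwise product with the kernel and sum: 5.3·0.5 + -0.4·-1.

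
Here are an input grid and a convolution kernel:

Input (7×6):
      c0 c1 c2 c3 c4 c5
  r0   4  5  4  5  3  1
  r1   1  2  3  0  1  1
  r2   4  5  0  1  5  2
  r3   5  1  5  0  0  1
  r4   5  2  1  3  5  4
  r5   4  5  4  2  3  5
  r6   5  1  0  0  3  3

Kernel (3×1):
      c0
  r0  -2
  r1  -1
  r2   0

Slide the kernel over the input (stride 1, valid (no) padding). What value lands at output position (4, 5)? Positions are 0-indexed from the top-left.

-13

The receptive field on the input at this output position is [4 / 5 / 3]. Elementwise product with the kernel and sum: 4·-2 + 5·-1.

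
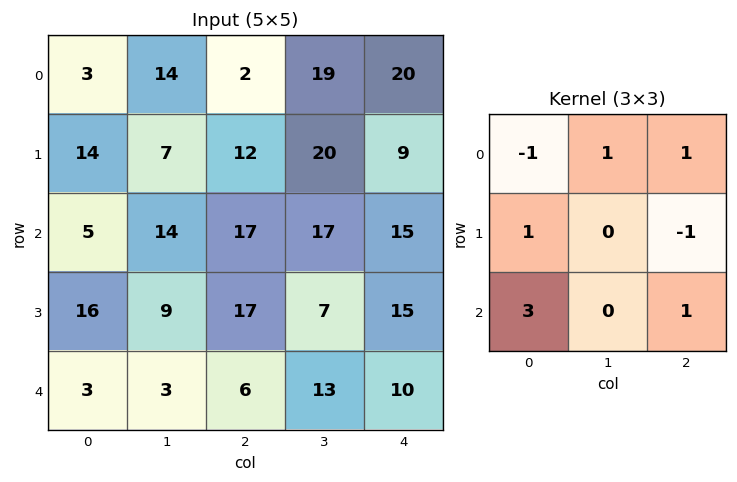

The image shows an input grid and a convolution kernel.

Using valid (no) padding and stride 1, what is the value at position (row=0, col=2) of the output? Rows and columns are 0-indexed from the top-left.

The receptive field on the input at this output position is [2 19 20 / 12 20 9 / 17 17 15]. Elementwise product with the kernel and sum: 2·-1 + 19·1 + 20·1 + 12·1 + 9·-1 + 17·3 + 15·1.

106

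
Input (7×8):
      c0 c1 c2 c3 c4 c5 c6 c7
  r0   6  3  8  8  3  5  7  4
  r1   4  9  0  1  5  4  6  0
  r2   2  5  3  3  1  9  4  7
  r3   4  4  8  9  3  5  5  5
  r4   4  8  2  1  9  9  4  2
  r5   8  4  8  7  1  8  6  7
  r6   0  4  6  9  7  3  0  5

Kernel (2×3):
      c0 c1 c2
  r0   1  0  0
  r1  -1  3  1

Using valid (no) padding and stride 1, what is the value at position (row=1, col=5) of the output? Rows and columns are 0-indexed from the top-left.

14

The receptive field on the input at this output position is [4 6 0 / 9 4 7]. Elementwise product with the kernel and sum: 4·1 + 9·-1 + 4·3 + 7·1.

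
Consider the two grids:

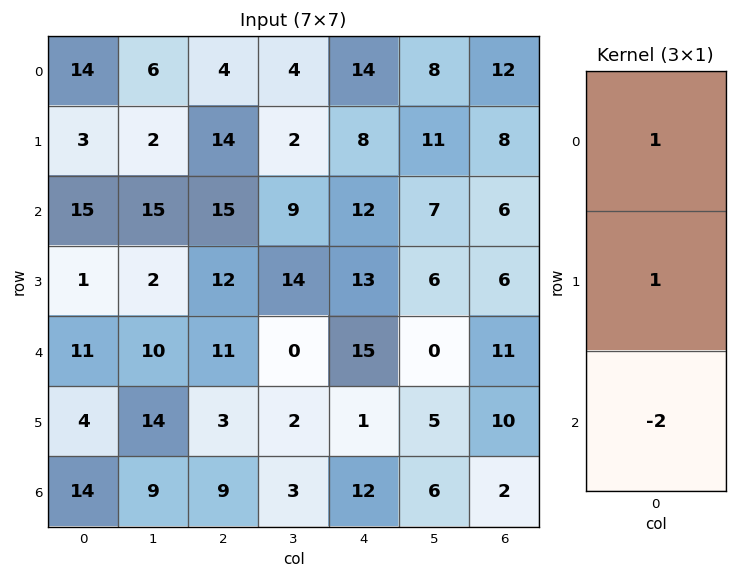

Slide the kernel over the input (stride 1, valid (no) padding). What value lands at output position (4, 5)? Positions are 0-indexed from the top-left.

-7

The receptive field on the input at this output position is [0 / 5 / 6]. Elementwise product with the kernel and sum: 0·1 + 5·1 + 6·-2.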